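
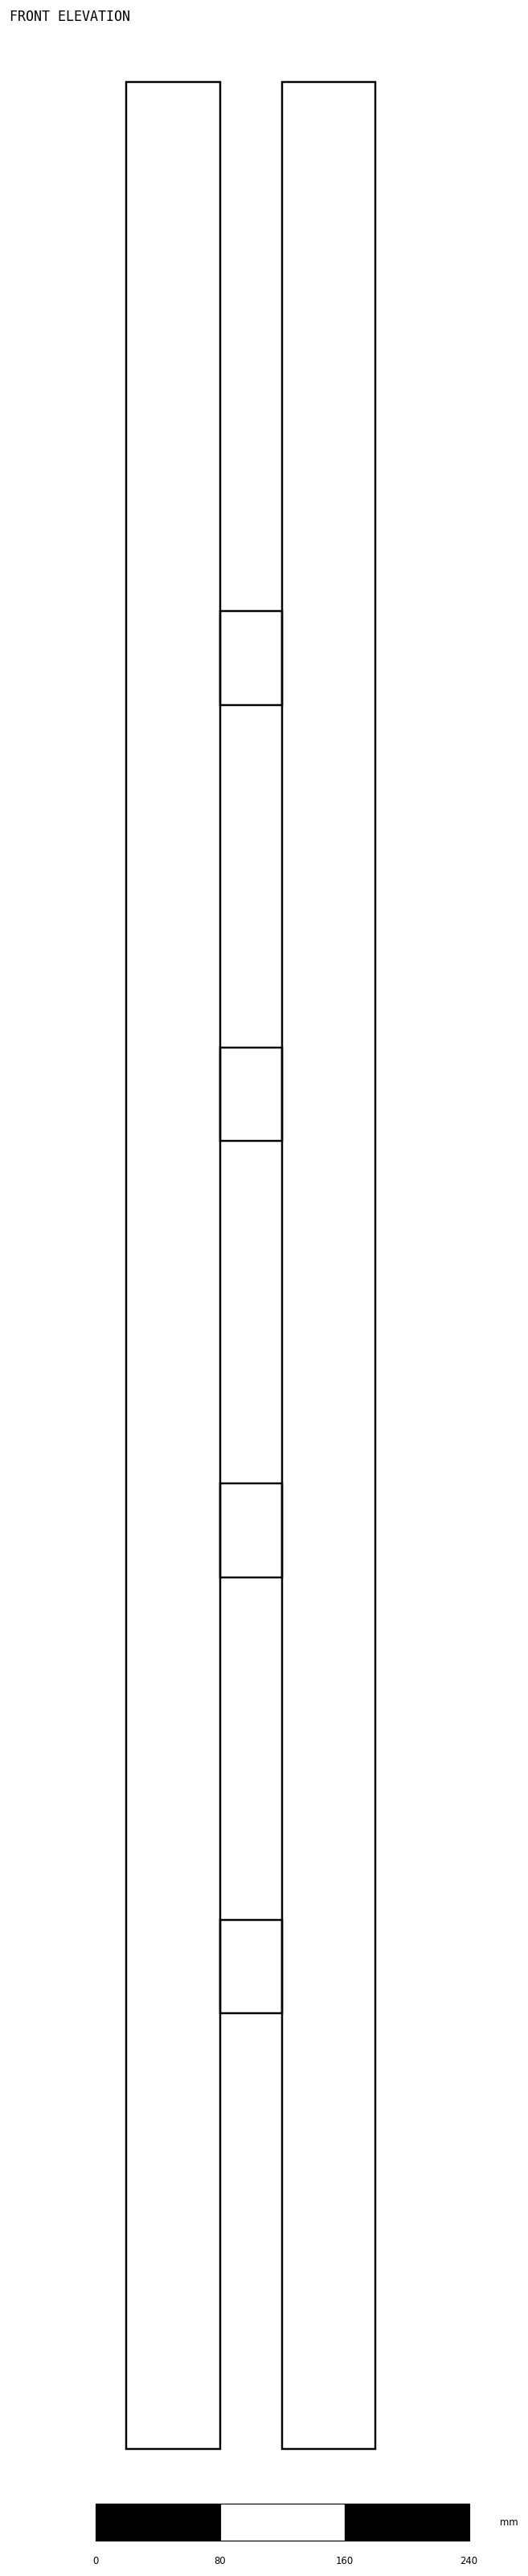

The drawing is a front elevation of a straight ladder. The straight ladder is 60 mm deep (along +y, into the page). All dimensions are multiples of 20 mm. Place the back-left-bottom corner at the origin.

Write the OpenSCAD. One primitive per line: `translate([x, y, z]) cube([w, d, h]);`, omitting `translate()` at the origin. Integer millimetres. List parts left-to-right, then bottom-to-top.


cube([60, 60, 1520]);
translate([60, 0, 280]) cube([40, 60, 60]);
translate([60, 0, 560]) cube([40, 60, 60]);
translate([60, 0, 840]) cube([40, 60, 60]);
translate([60, 0, 1120]) cube([40, 60, 60]);
translate([100, 0, 0]) cube([60, 60, 1520]);


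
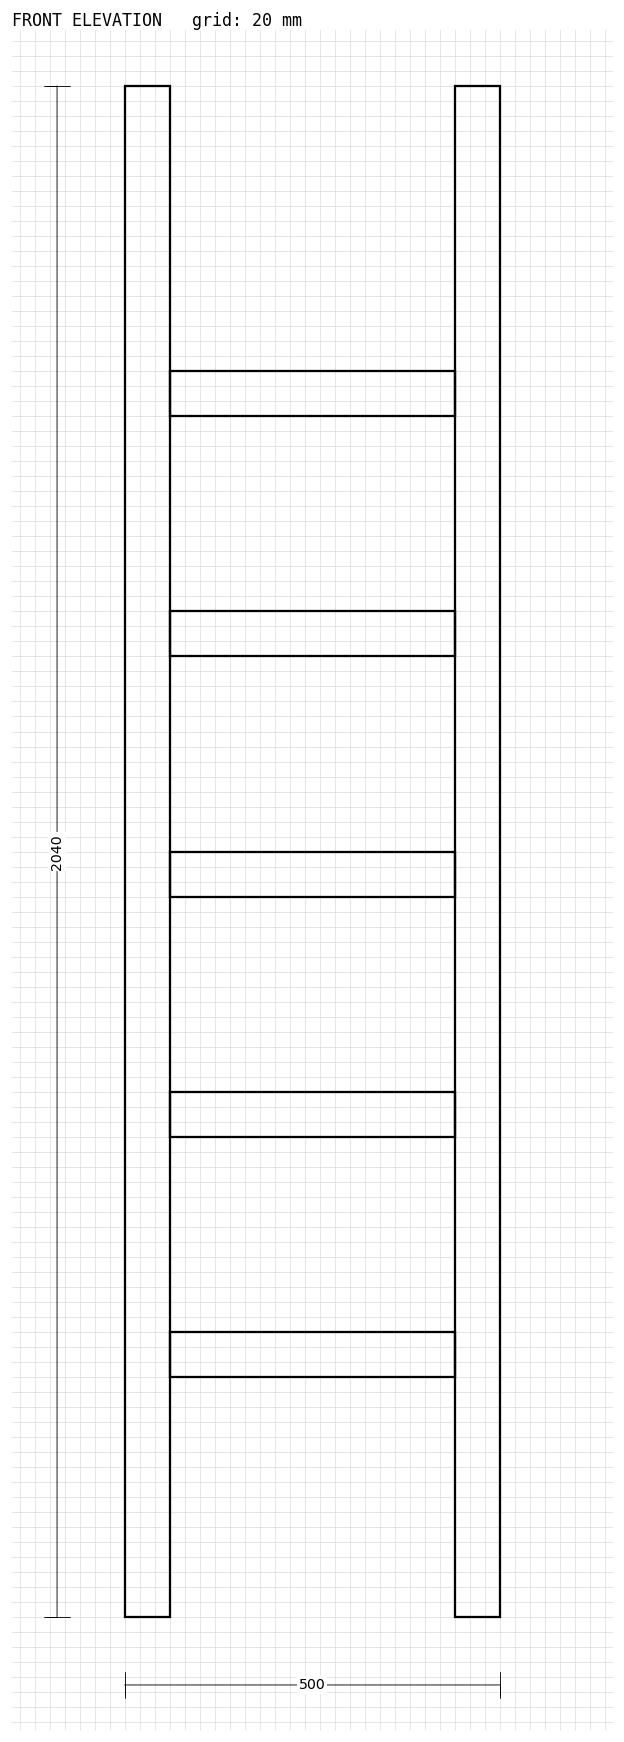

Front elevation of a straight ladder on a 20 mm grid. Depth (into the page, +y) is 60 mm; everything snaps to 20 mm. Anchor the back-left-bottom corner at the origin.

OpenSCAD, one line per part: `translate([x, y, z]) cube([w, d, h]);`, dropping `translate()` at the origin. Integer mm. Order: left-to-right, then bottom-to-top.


cube([60, 60, 2040]);
translate([60, 0, 320]) cube([380, 60, 60]);
translate([60, 0, 640]) cube([380, 60, 60]);
translate([60, 0, 960]) cube([380, 60, 60]);
translate([60, 0, 1280]) cube([380, 60, 60]);
translate([60, 0, 1600]) cube([380, 60, 60]);
translate([440, 0, 0]) cube([60, 60, 2040]);


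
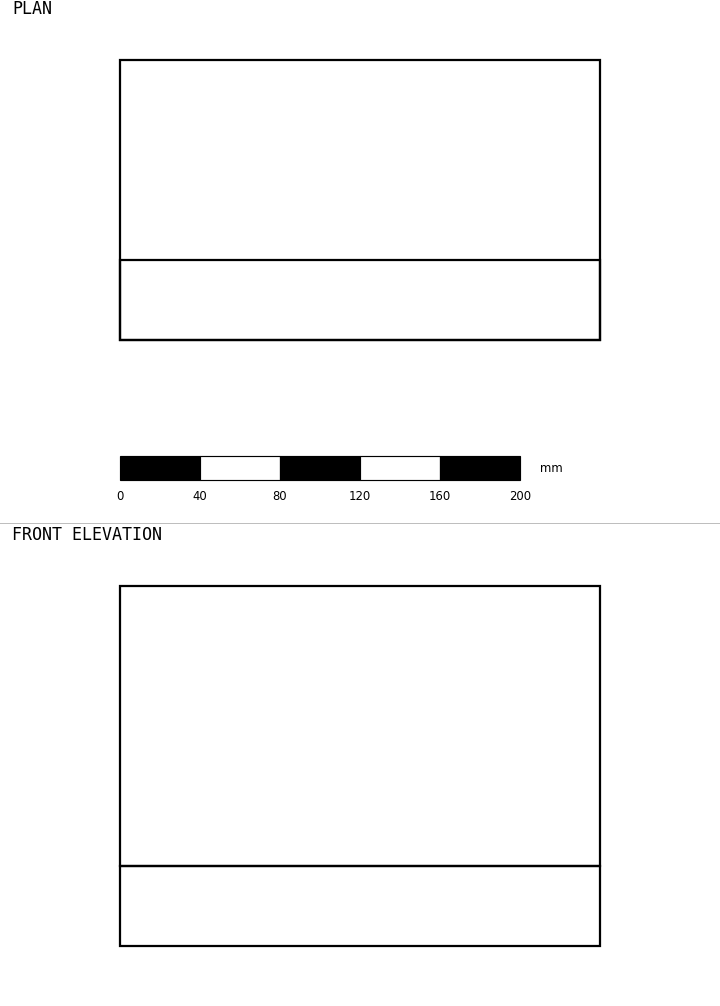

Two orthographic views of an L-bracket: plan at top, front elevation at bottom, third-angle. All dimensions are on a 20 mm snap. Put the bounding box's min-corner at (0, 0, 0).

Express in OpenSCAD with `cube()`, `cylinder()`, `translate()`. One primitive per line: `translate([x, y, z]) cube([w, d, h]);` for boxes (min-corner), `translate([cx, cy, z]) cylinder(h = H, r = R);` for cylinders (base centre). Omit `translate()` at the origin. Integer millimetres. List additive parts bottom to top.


cube([240, 140, 40]);
translate([0, 0, 40]) cube([240, 40, 140]);


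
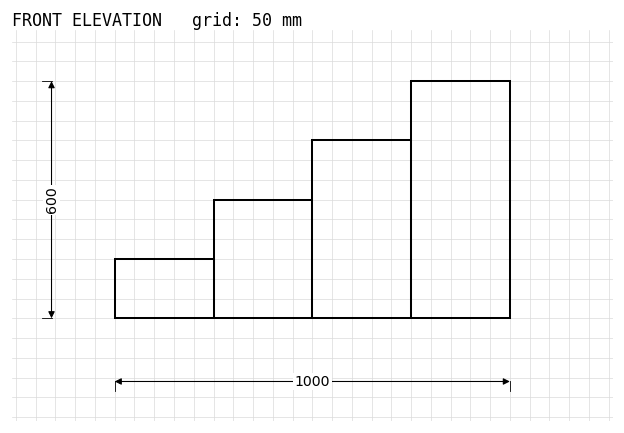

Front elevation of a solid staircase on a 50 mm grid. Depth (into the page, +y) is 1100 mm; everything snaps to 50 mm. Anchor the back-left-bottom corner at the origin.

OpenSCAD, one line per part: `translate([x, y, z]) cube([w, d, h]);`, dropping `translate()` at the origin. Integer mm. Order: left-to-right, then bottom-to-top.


cube([250, 1100, 150]);
translate([250, 0, 0]) cube([250, 1100, 300]);
translate([500, 0, 0]) cube([250, 1100, 450]);
translate([750, 0, 0]) cube([250, 1100, 600]);


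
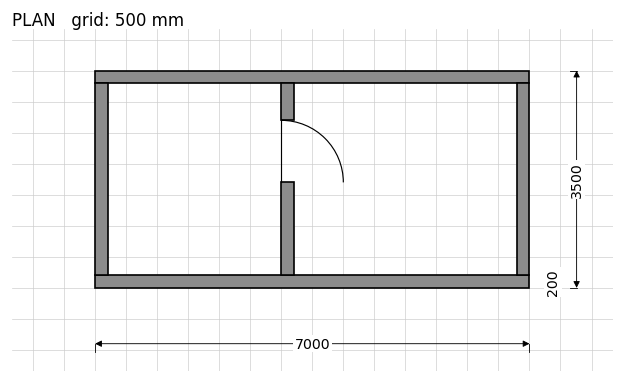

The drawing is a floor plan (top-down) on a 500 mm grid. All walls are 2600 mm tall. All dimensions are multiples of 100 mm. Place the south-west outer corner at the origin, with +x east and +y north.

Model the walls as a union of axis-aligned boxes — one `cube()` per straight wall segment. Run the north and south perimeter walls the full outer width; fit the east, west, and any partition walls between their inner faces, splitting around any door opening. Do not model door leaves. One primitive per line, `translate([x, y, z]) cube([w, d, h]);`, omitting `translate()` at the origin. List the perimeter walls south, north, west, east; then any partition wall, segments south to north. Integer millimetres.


cube([7000, 200, 2600]);
translate([0, 3300, 0]) cube([7000, 200, 2600]);
translate([0, 200, 0]) cube([200, 3100, 2600]);
translate([6800, 200, 0]) cube([200, 3100, 2600]);
translate([3000, 200, 0]) cube([200, 1500, 2600]);
translate([3000, 2700, 0]) cube([200, 600, 2600]);


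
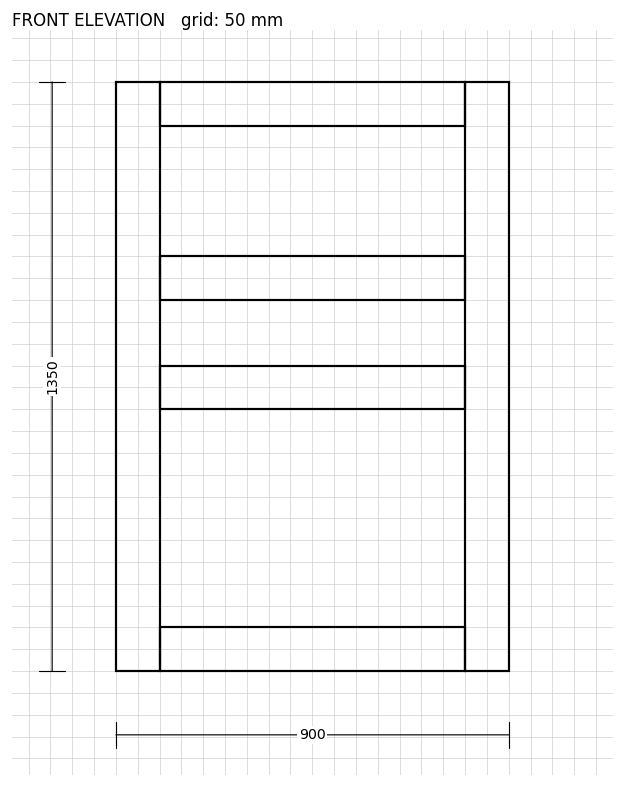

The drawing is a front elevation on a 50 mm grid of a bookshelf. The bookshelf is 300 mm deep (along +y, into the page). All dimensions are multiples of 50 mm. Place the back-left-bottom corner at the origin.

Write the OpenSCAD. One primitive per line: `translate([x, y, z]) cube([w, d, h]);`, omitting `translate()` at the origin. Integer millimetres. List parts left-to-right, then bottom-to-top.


cube([100, 300, 1350]);
translate([100, 0, 0]) cube([700, 300, 100]);
translate([100, 0, 600]) cube([700, 300, 100]);
translate([100, 0, 850]) cube([700, 300, 100]);
translate([100, 0, 1250]) cube([700, 300, 100]);
translate([800, 0, 0]) cube([100, 300, 1350]);


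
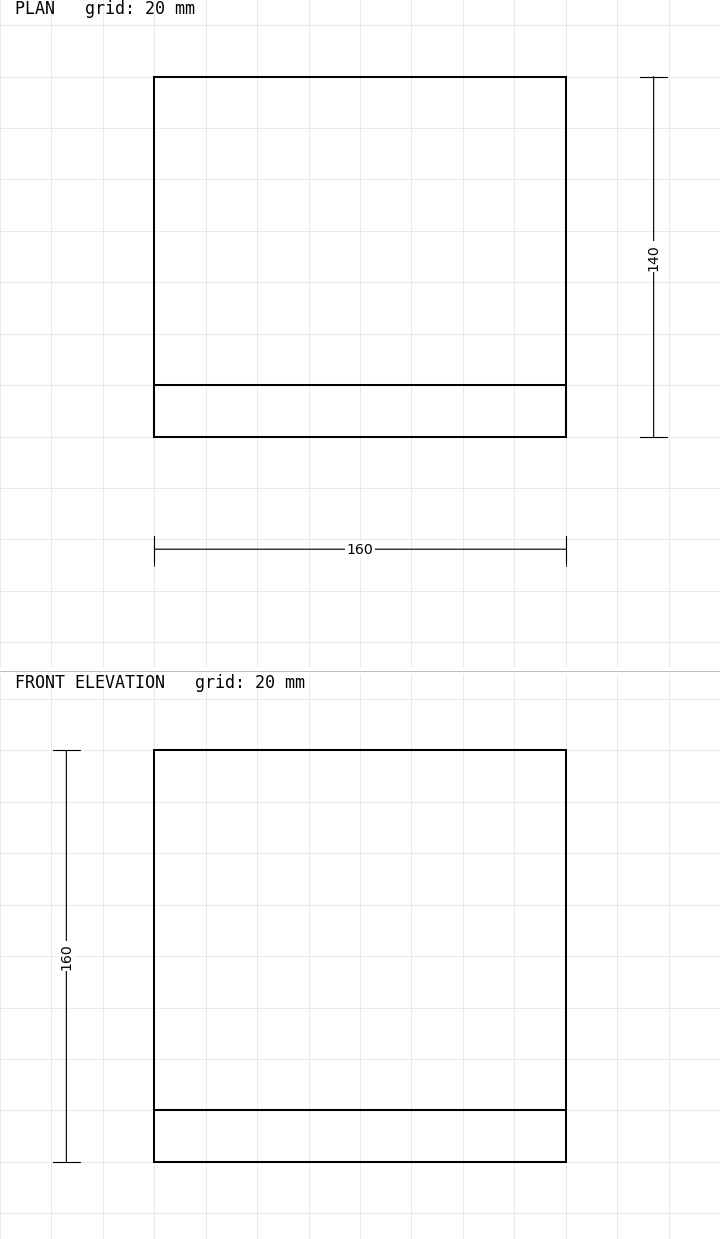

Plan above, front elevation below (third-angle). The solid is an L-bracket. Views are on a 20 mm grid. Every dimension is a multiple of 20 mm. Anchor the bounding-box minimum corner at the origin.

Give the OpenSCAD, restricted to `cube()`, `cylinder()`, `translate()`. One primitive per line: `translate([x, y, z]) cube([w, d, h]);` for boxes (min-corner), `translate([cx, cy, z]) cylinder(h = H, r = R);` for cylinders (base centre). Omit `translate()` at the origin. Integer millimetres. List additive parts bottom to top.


cube([160, 140, 20]);
translate([0, 0, 20]) cube([160, 20, 140]);


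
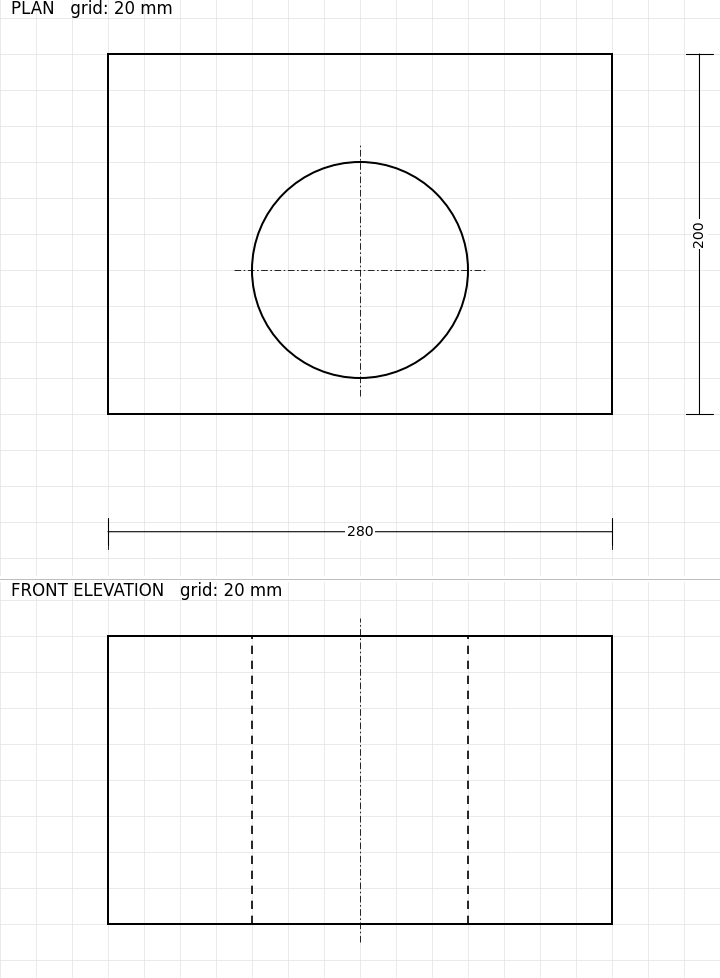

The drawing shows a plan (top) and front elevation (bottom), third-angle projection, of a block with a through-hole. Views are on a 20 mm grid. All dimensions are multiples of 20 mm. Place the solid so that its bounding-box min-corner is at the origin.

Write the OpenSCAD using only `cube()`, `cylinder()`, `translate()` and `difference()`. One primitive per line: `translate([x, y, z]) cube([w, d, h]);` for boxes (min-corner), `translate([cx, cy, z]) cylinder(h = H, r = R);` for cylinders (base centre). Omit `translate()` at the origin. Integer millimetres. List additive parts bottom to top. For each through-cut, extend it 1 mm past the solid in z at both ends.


difference() {
  cube([280, 200, 160]);
  translate([140, 80, -1]) cylinder(h = 162, r = 60);
}


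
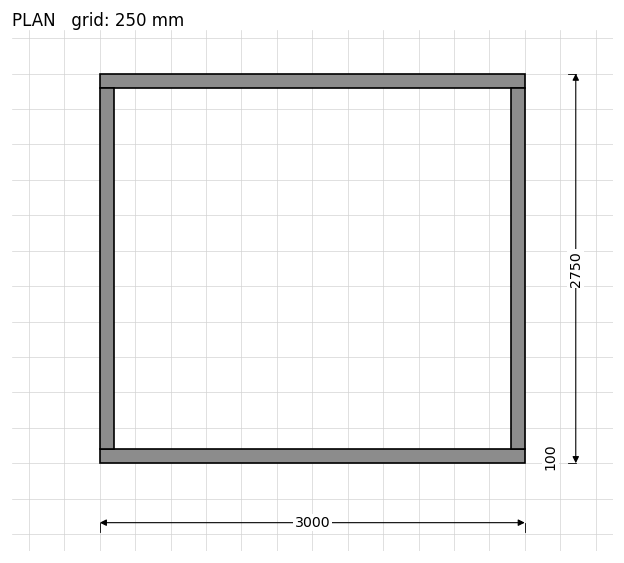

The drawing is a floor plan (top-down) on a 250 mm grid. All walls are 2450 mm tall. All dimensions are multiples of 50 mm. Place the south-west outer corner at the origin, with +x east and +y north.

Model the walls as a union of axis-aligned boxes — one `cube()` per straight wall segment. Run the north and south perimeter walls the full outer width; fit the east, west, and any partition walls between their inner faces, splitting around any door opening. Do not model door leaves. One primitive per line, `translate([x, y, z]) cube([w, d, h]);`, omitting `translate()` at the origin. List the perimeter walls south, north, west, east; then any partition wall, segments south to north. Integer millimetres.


cube([3000, 100, 2450]);
translate([0, 2650, 0]) cube([3000, 100, 2450]);
translate([0, 100, 0]) cube([100, 2550, 2450]);
translate([2900, 100, 0]) cube([100, 2550, 2450]);


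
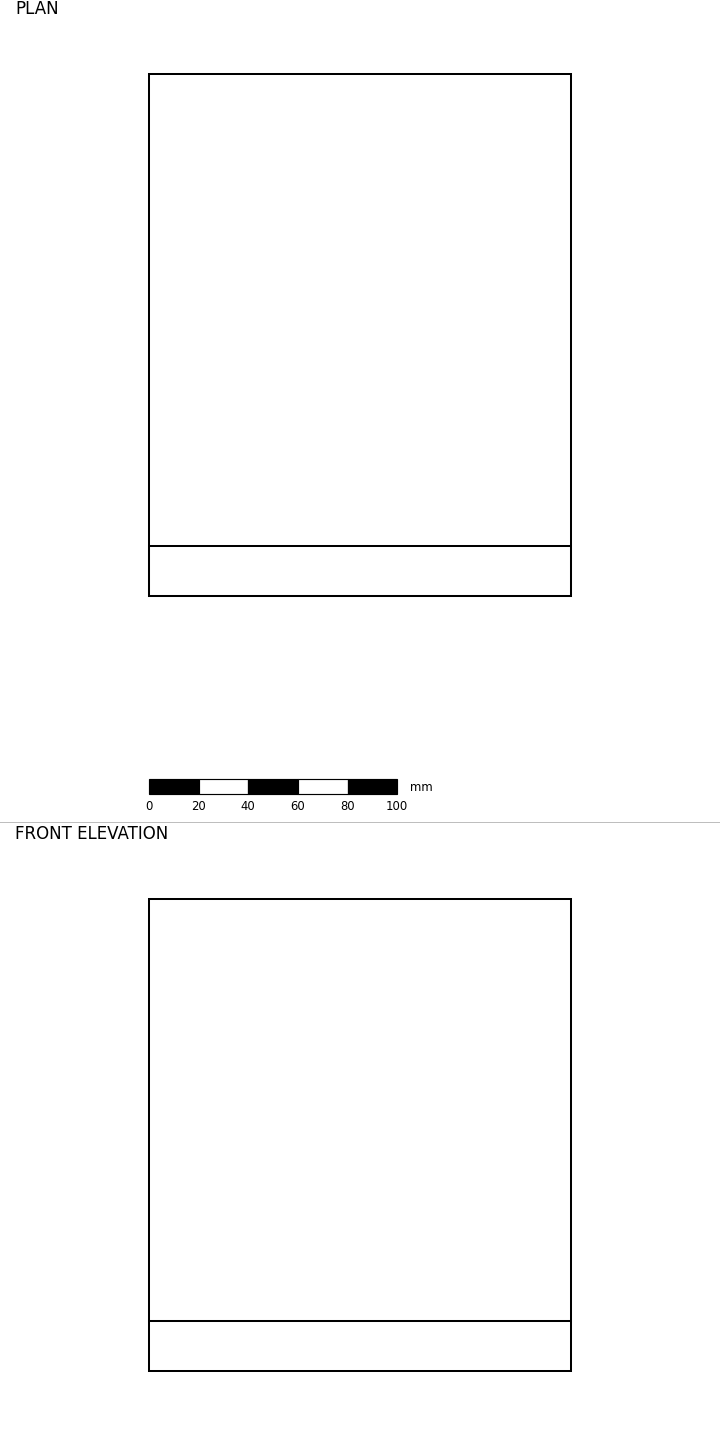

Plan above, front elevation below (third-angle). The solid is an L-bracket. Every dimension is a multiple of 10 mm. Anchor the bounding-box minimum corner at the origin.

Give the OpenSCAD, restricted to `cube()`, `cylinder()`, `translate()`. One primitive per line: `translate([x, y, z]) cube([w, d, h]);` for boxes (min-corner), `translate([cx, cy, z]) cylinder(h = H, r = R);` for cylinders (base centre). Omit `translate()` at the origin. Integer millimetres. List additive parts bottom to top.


cube([170, 210, 20]);
translate([0, 0, 20]) cube([170, 20, 170]);


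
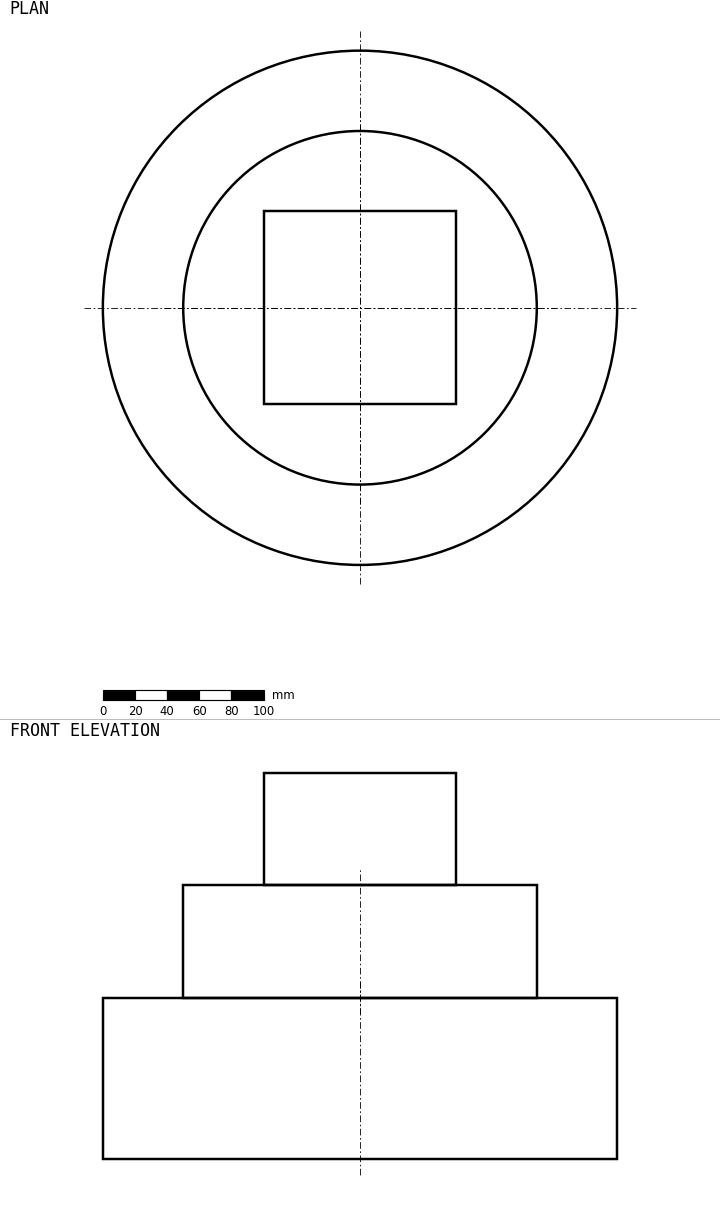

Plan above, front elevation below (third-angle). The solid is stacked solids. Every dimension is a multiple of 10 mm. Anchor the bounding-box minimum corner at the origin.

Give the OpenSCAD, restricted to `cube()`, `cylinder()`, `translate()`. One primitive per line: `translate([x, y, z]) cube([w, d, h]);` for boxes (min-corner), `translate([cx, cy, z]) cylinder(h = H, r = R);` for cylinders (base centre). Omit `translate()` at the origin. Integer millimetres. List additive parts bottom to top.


translate([160, 160, 0]) cylinder(h = 100, r = 160);
translate([160, 160, 100]) cylinder(h = 70, r = 110);
translate([100, 100, 170]) cube([120, 120, 70]);


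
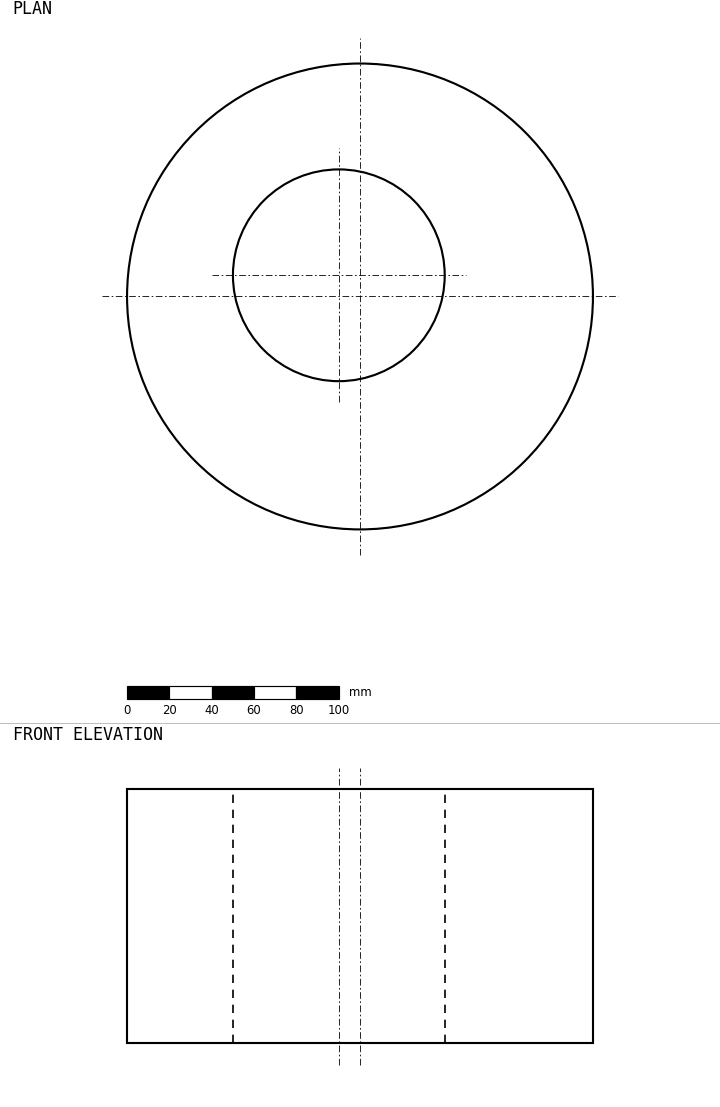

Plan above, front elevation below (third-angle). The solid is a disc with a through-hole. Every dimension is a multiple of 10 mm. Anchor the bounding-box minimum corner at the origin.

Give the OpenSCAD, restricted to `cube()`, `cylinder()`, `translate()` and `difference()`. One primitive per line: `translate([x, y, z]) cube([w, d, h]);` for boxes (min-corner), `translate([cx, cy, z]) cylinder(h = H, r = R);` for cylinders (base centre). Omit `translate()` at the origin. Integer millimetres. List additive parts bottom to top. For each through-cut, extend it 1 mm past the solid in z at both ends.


difference() {
  translate([110, 110, 0]) cylinder(h = 120, r = 110);
  translate([100, 120, -1]) cylinder(h = 122, r = 50);
}


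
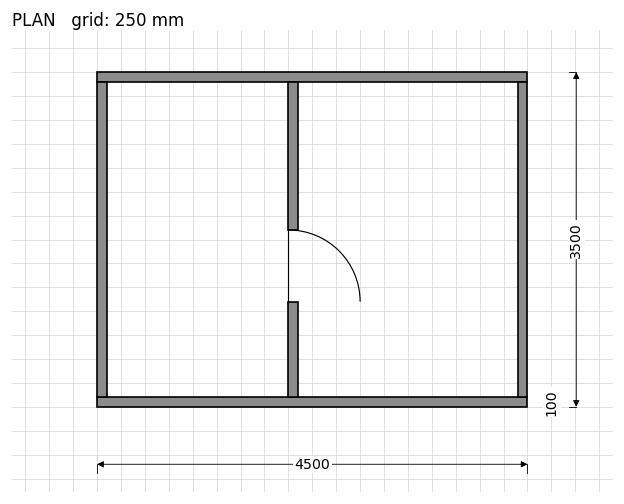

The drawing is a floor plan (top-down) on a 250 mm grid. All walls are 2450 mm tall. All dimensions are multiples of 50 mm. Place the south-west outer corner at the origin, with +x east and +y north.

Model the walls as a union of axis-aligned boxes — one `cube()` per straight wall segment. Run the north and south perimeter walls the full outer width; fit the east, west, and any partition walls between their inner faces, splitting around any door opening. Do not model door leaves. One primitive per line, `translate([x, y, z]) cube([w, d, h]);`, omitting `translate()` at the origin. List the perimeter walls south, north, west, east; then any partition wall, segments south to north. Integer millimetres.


cube([4500, 100, 2450]);
translate([0, 3400, 0]) cube([4500, 100, 2450]);
translate([0, 100, 0]) cube([100, 3300, 2450]);
translate([4400, 100, 0]) cube([100, 3300, 2450]);
translate([2000, 100, 0]) cube([100, 1000, 2450]);
translate([2000, 1850, 0]) cube([100, 1550, 2450]);


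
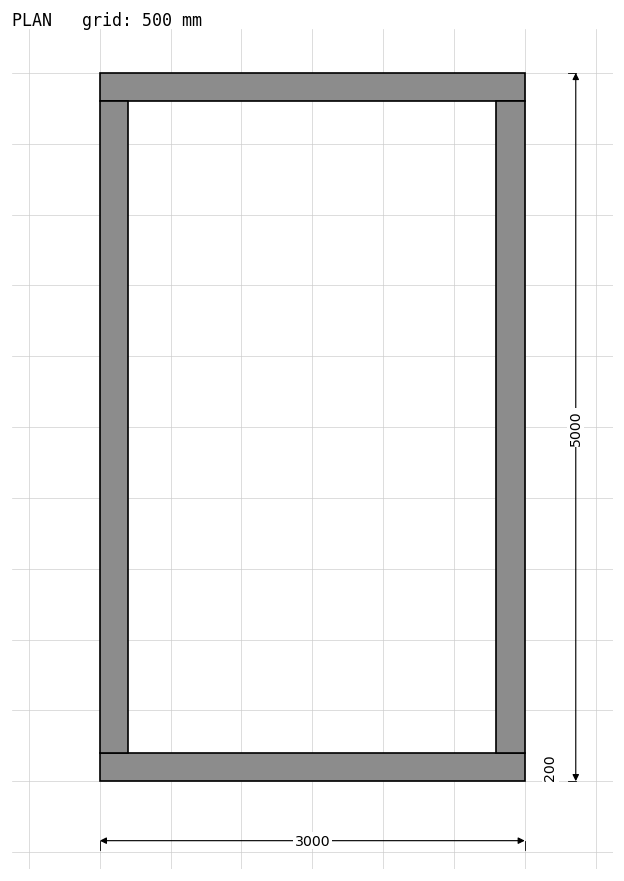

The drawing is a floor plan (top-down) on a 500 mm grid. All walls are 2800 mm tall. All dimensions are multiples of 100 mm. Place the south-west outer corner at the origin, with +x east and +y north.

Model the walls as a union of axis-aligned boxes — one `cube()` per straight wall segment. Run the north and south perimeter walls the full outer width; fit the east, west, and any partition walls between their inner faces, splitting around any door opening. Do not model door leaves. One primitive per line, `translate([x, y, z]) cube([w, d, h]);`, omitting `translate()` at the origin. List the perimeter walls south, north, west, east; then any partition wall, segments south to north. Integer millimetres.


cube([3000, 200, 2800]);
translate([0, 4800, 0]) cube([3000, 200, 2800]);
translate([0, 200, 0]) cube([200, 4600, 2800]);
translate([2800, 200, 0]) cube([200, 4600, 2800]);


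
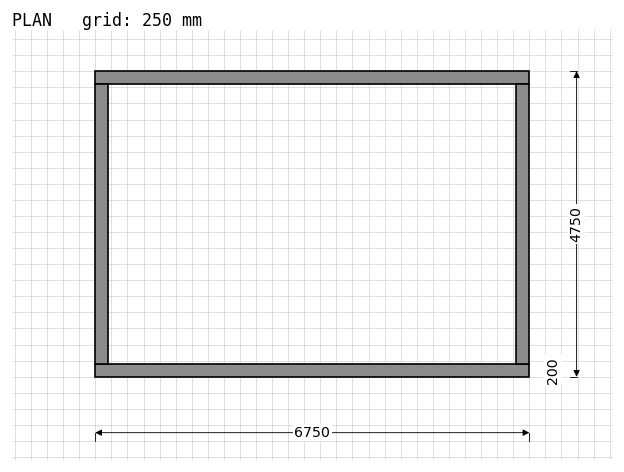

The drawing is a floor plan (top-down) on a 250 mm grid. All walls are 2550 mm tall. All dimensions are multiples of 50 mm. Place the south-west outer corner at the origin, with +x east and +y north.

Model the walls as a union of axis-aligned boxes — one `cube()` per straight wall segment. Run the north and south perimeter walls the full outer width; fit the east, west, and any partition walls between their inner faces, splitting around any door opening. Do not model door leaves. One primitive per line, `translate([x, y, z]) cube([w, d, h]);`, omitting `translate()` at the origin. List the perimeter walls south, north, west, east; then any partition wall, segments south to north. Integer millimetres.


cube([6750, 200, 2550]);
translate([0, 4550, 0]) cube([6750, 200, 2550]);
translate([0, 200, 0]) cube([200, 4350, 2550]);
translate([6550, 200, 0]) cube([200, 4350, 2550]);


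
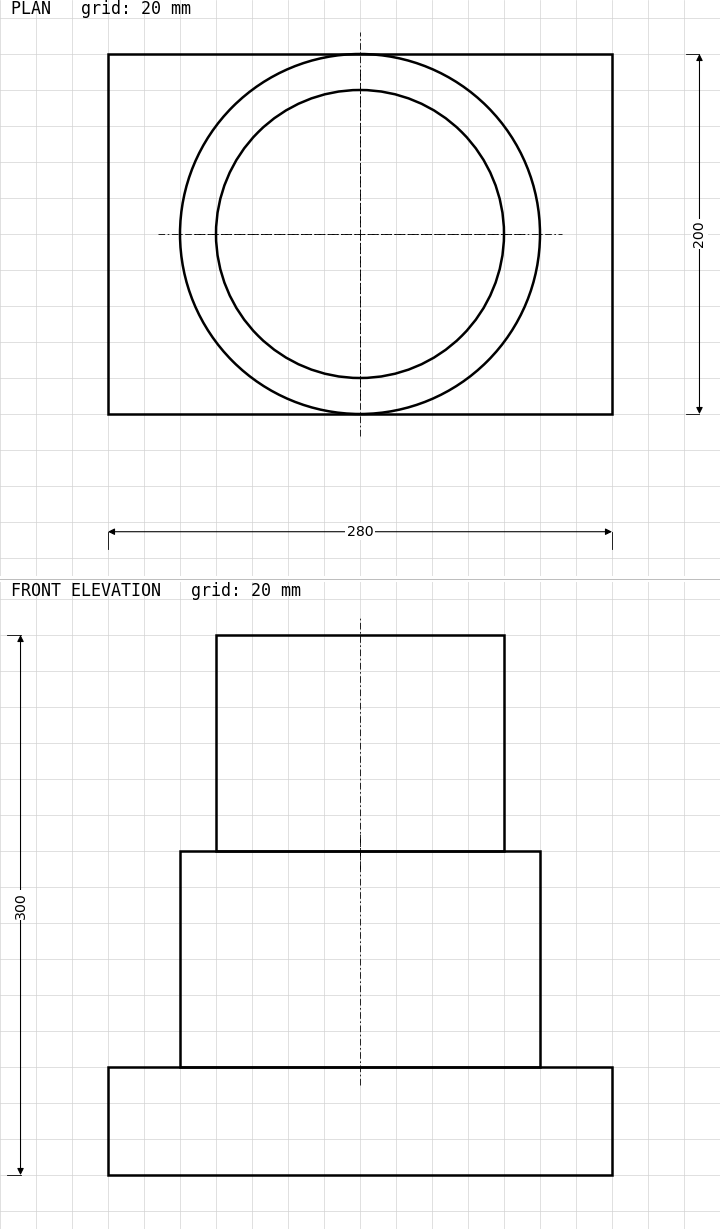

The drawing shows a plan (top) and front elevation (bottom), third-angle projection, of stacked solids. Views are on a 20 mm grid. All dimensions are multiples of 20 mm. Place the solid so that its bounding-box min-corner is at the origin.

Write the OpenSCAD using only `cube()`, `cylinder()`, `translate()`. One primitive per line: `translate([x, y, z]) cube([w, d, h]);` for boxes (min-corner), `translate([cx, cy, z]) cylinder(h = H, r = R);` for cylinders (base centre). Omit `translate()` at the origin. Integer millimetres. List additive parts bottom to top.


cube([280, 200, 60]);
translate([140, 100, 60]) cylinder(h = 120, r = 100);
translate([140, 100, 180]) cylinder(h = 120, r = 80);


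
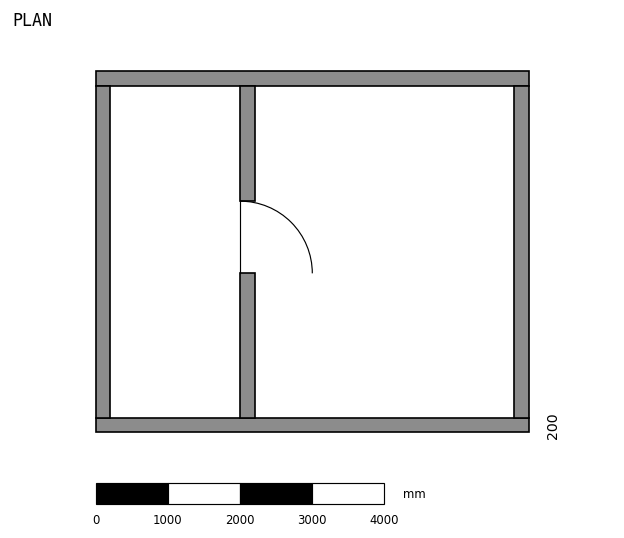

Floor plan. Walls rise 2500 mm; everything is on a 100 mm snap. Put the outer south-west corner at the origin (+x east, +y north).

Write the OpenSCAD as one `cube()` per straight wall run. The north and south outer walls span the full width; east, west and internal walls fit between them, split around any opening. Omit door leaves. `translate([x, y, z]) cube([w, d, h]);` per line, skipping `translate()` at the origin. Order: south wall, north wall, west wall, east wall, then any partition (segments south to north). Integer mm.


cube([6000, 200, 2500]);
translate([0, 4800, 0]) cube([6000, 200, 2500]);
translate([0, 200, 0]) cube([200, 4600, 2500]);
translate([5800, 200, 0]) cube([200, 4600, 2500]);
translate([2000, 200, 0]) cube([200, 2000, 2500]);
translate([2000, 3200, 0]) cube([200, 1600, 2500]);


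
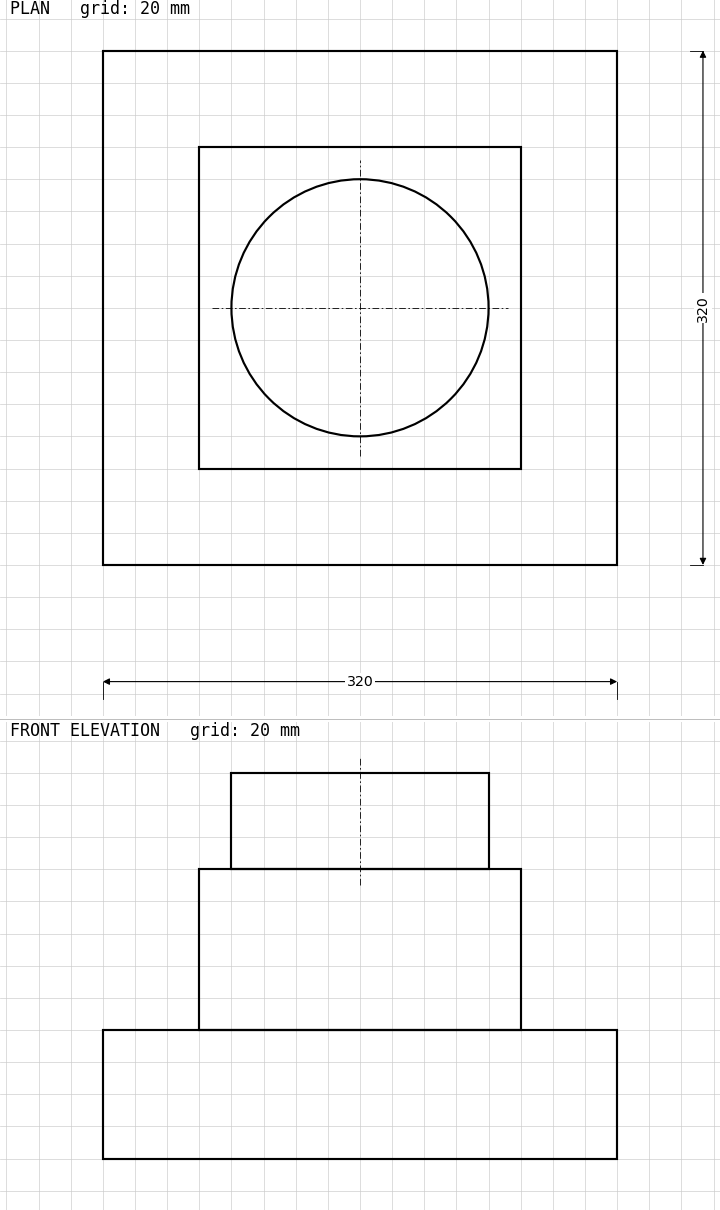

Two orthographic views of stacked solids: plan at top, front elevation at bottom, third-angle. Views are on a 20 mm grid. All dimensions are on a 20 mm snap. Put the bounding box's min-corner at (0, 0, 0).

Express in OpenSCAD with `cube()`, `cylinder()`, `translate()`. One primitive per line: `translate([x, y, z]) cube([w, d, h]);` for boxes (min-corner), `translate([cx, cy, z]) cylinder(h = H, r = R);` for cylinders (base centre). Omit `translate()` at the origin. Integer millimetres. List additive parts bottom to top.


cube([320, 320, 80]);
translate([60, 60, 80]) cube([200, 200, 100]);
translate([160, 160, 180]) cylinder(h = 60, r = 80);


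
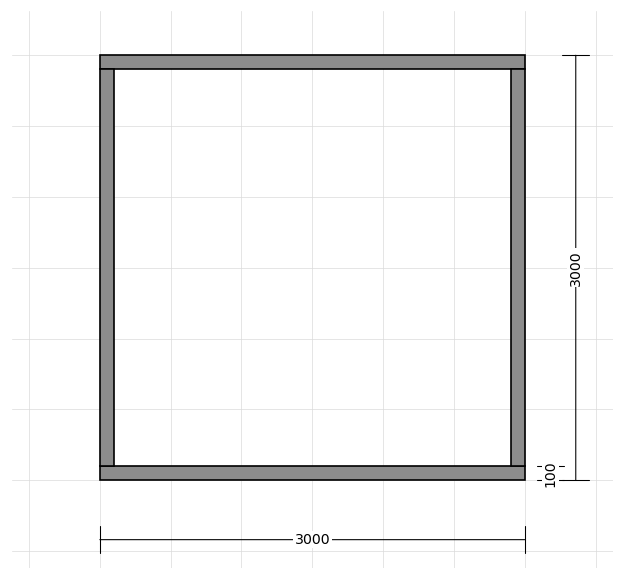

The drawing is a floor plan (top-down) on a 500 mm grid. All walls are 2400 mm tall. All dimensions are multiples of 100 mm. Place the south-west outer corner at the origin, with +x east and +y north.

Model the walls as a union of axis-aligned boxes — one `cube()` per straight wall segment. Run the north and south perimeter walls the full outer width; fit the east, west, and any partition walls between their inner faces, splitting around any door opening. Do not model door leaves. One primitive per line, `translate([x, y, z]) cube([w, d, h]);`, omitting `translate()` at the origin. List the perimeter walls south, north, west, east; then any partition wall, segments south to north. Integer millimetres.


cube([3000, 100, 2400]);
translate([0, 2900, 0]) cube([3000, 100, 2400]);
translate([0, 100, 0]) cube([100, 2800, 2400]);
translate([2900, 100, 0]) cube([100, 2800, 2400]);


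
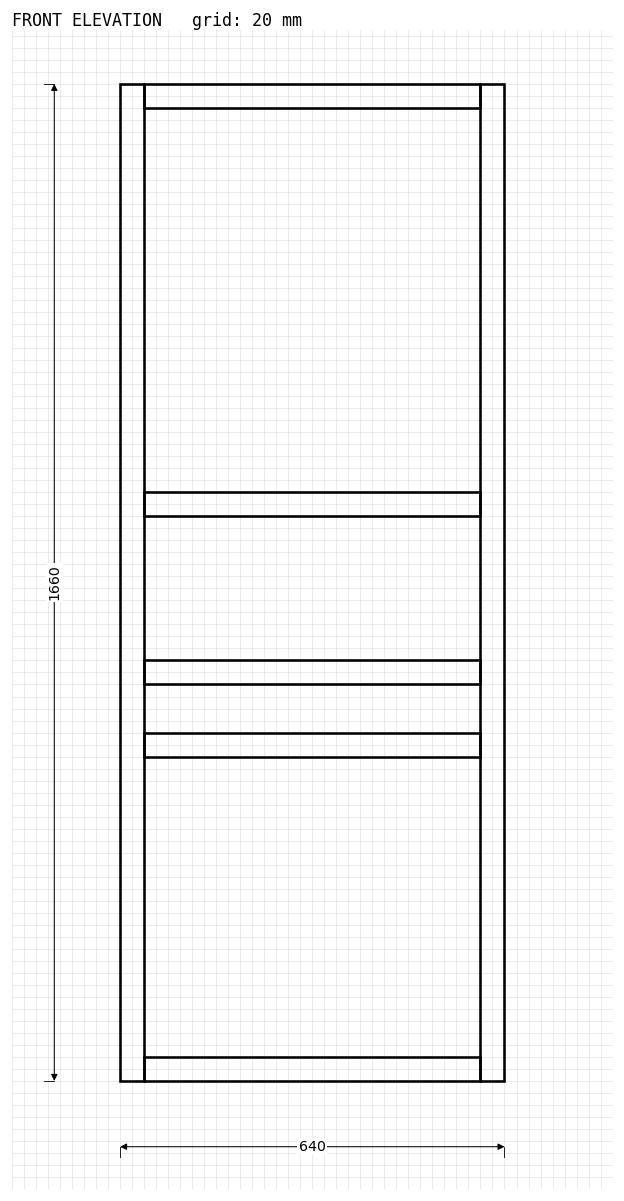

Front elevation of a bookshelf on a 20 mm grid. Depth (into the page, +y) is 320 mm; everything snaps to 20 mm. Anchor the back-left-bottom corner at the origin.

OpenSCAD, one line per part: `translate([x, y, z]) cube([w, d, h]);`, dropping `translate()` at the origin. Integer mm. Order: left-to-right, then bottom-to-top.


cube([40, 320, 1660]);
translate([40, 0, 0]) cube([560, 320, 40]);
translate([40, 0, 540]) cube([560, 320, 40]);
translate([40, 0, 660]) cube([560, 320, 40]);
translate([40, 0, 940]) cube([560, 320, 40]);
translate([40, 0, 1620]) cube([560, 320, 40]);
translate([600, 0, 0]) cube([40, 320, 1660]);


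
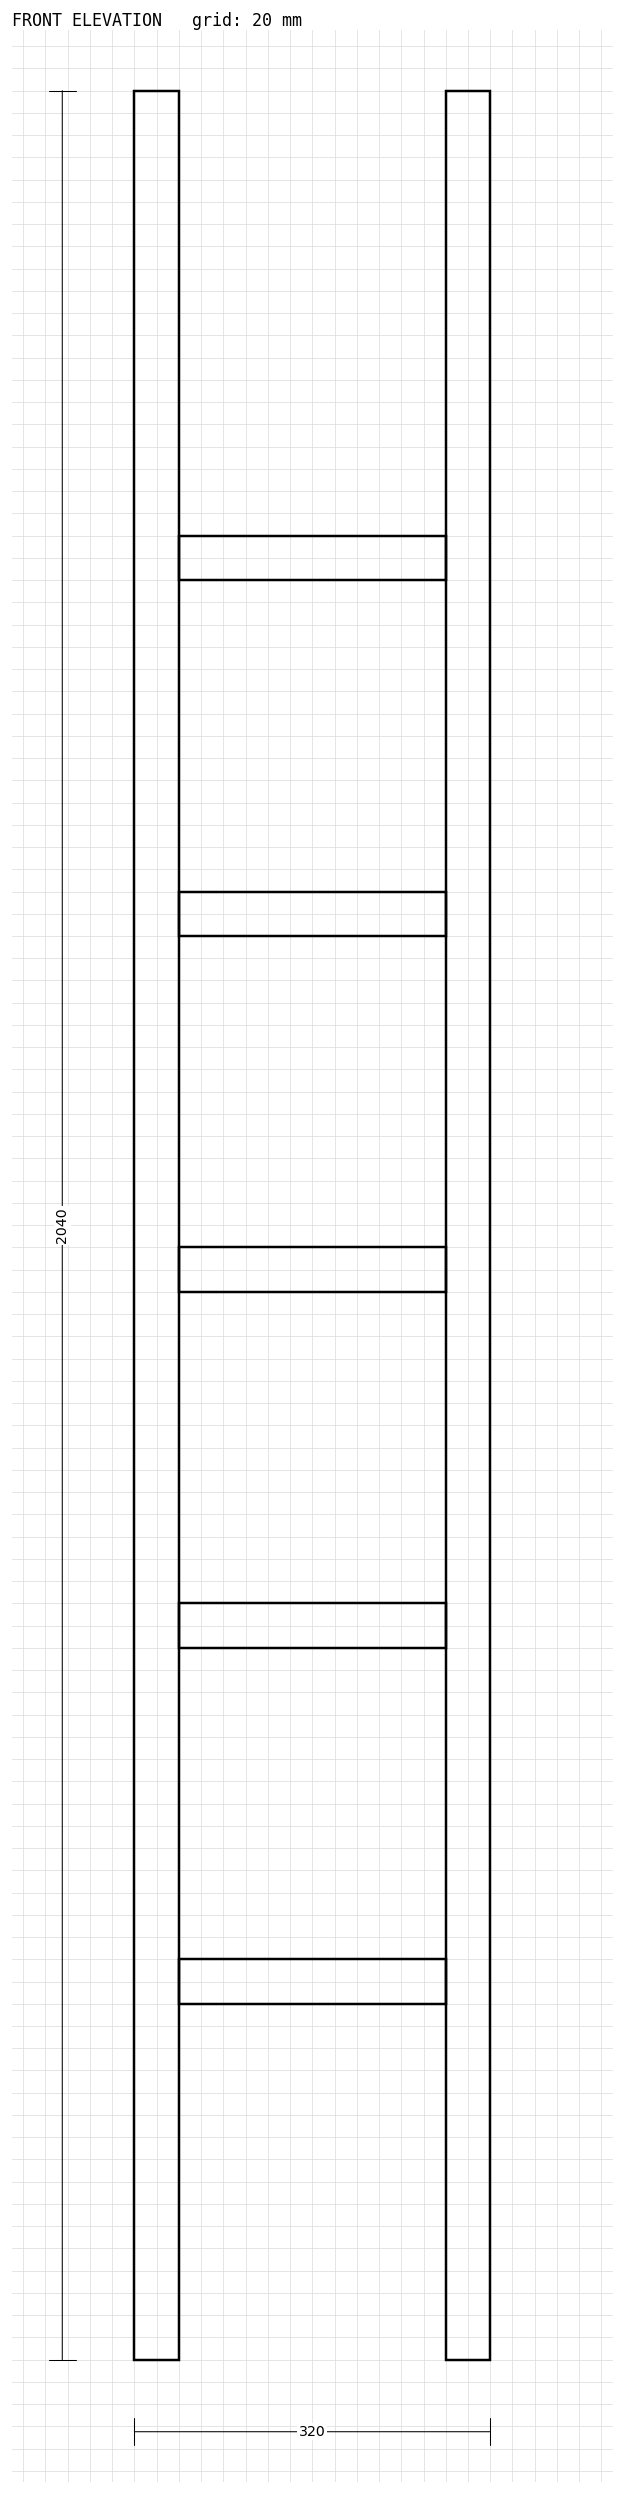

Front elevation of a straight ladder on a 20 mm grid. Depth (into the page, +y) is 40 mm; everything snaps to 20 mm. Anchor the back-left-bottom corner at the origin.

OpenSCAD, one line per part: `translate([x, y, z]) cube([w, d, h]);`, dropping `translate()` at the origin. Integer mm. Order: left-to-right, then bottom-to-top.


cube([40, 40, 2040]);
translate([40, 0, 320]) cube([240, 40, 40]);
translate([40, 0, 640]) cube([240, 40, 40]);
translate([40, 0, 960]) cube([240, 40, 40]);
translate([40, 0, 1280]) cube([240, 40, 40]);
translate([40, 0, 1600]) cube([240, 40, 40]);
translate([280, 0, 0]) cube([40, 40, 2040]);


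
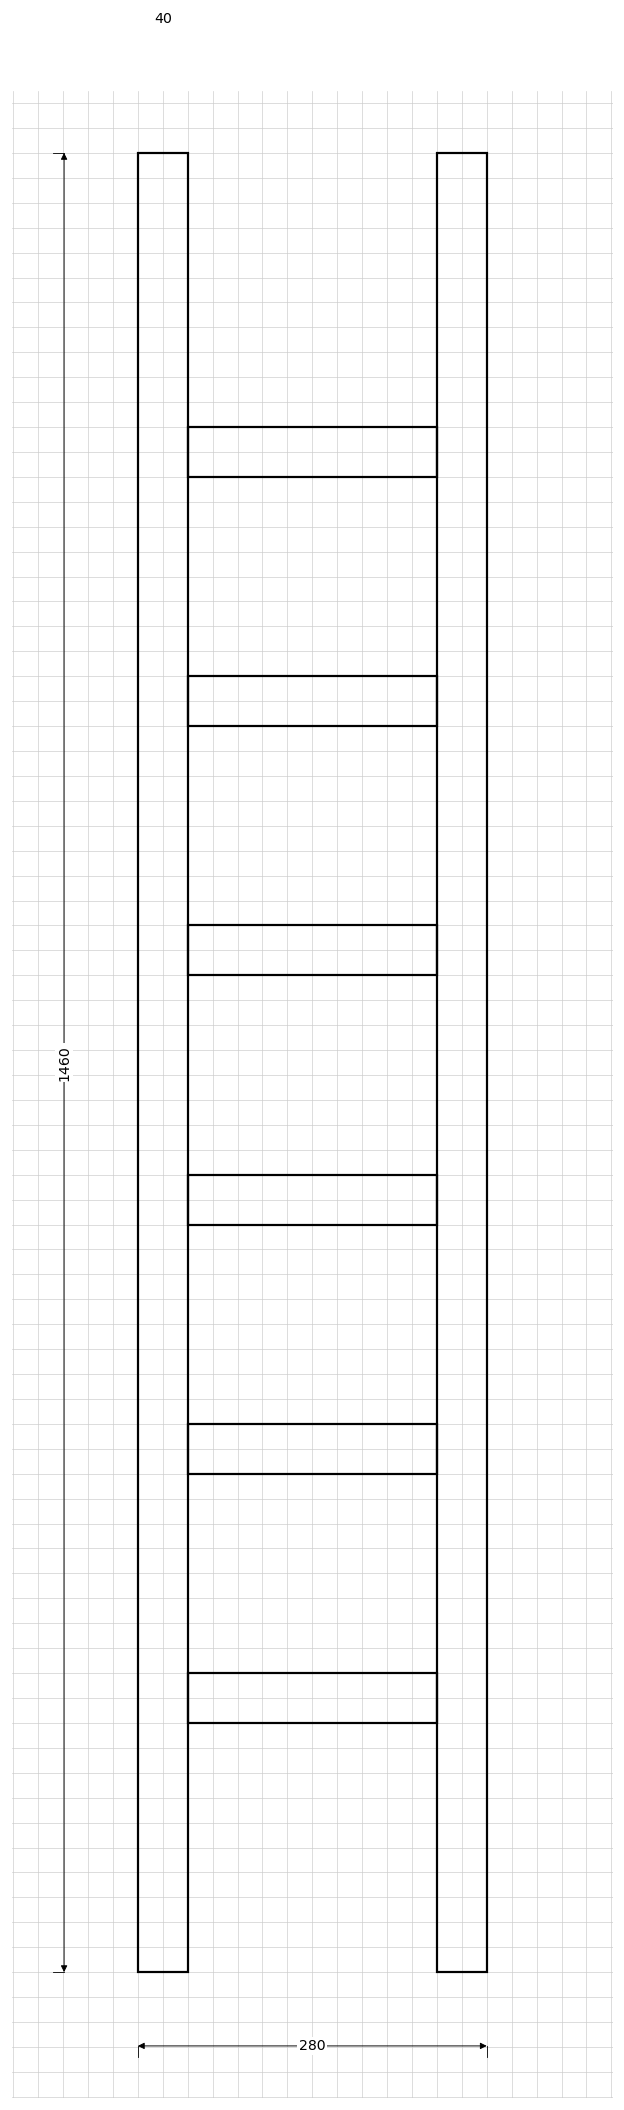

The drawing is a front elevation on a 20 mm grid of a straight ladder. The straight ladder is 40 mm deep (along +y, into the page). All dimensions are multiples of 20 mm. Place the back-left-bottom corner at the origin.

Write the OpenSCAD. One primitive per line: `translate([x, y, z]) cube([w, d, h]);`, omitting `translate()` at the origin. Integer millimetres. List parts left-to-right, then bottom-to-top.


cube([40, 40, 1460]);
translate([40, 0, 200]) cube([200, 40, 40]);
translate([40, 0, 400]) cube([200, 40, 40]);
translate([40, 0, 600]) cube([200, 40, 40]);
translate([40, 0, 800]) cube([200, 40, 40]);
translate([40, 0, 1000]) cube([200, 40, 40]);
translate([40, 0, 1200]) cube([200, 40, 40]);
translate([240, 0, 0]) cube([40, 40, 1460]);


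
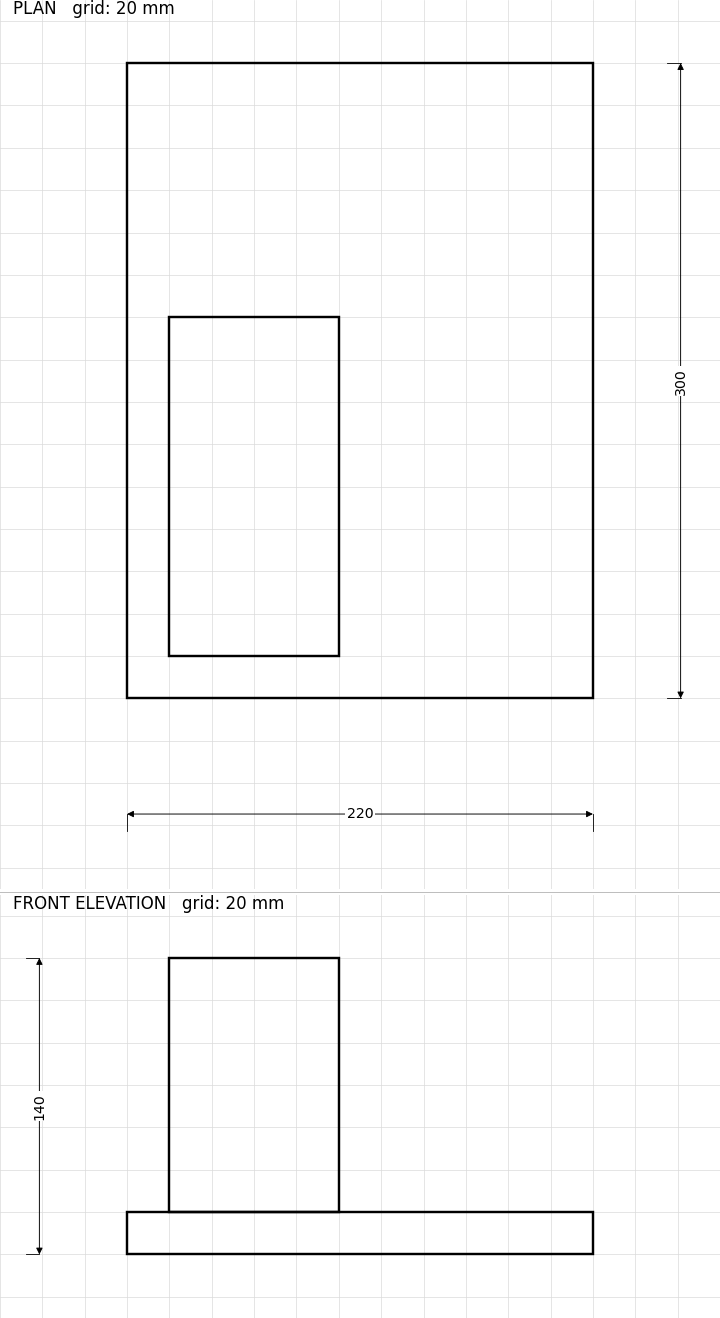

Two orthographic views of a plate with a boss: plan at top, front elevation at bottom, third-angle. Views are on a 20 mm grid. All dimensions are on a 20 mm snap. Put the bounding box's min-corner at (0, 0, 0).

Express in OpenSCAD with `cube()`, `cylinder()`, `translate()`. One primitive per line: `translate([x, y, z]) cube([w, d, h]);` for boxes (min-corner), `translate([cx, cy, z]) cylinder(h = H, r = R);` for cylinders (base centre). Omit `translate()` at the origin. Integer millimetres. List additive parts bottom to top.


cube([220, 300, 20]);
translate([20, 20, 20]) cube([80, 160, 120]);


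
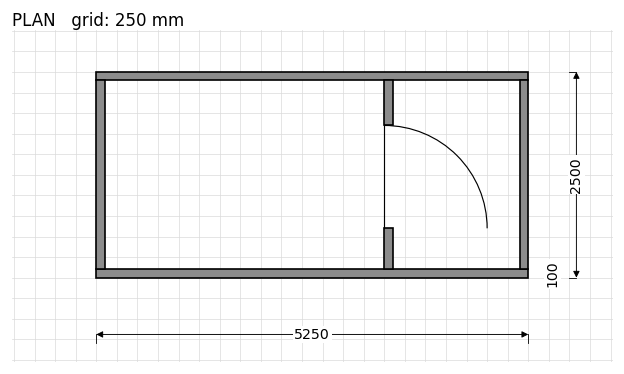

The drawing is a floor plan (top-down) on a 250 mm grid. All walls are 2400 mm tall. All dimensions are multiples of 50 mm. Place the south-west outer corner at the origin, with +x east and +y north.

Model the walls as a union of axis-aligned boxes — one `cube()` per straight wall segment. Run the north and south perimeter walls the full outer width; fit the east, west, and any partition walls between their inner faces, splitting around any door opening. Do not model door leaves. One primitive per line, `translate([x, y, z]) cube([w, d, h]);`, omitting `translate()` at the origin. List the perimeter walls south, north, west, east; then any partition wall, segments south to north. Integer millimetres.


cube([5250, 100, 2400]);
translate([0, 2400, 0]) cube([5250, 100, 2400]);
translate([0, 100, 0]) cube([100, 2300, 2400]);
translate([5150, 100, 0]) cube([100, 2300, 2400]);
translate([3500, 100, 0]) cube([100, 500, 2400]);
translate([3500, 1850, 0]) cube([100, 550, 2400]);


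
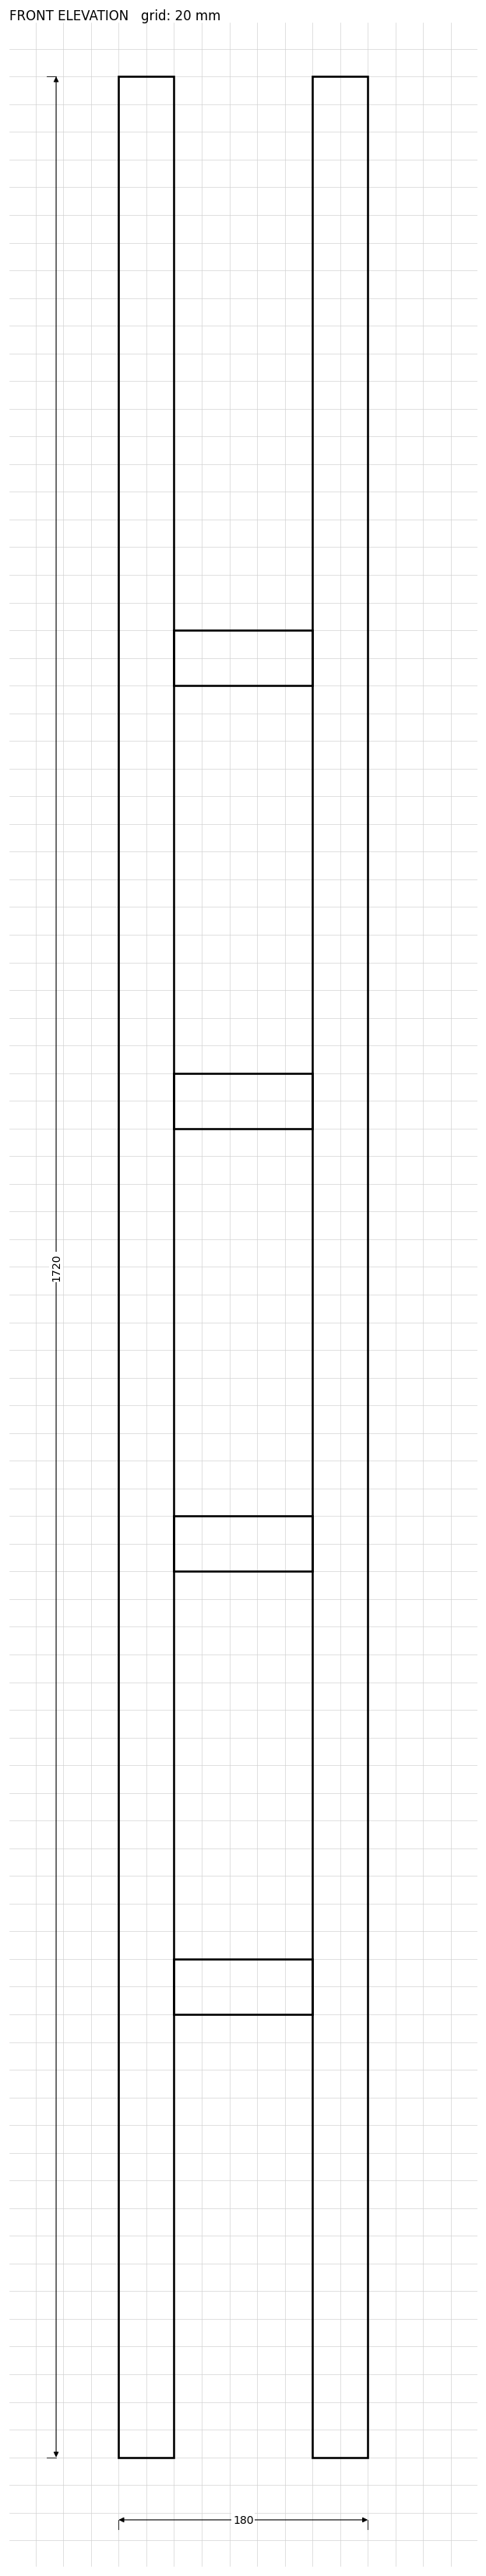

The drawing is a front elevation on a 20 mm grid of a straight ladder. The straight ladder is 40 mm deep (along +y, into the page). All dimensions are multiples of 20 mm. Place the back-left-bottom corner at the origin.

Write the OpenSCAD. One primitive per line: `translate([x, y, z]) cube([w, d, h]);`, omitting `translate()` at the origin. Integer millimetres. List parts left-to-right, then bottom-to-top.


cube([40, 40, 1720]);
translate([40, 0, 320]) cube([100, 40, 40]);
translate([40, 0, 640]) cube([100, 40, 40]);
translate([40, 0, 960]) cube([100, 40, 40]);
translate([40, 0, 1280]) cube([100, 40, 40]);
translate([140, 0, 0]) cube([40, 40, 1720]);


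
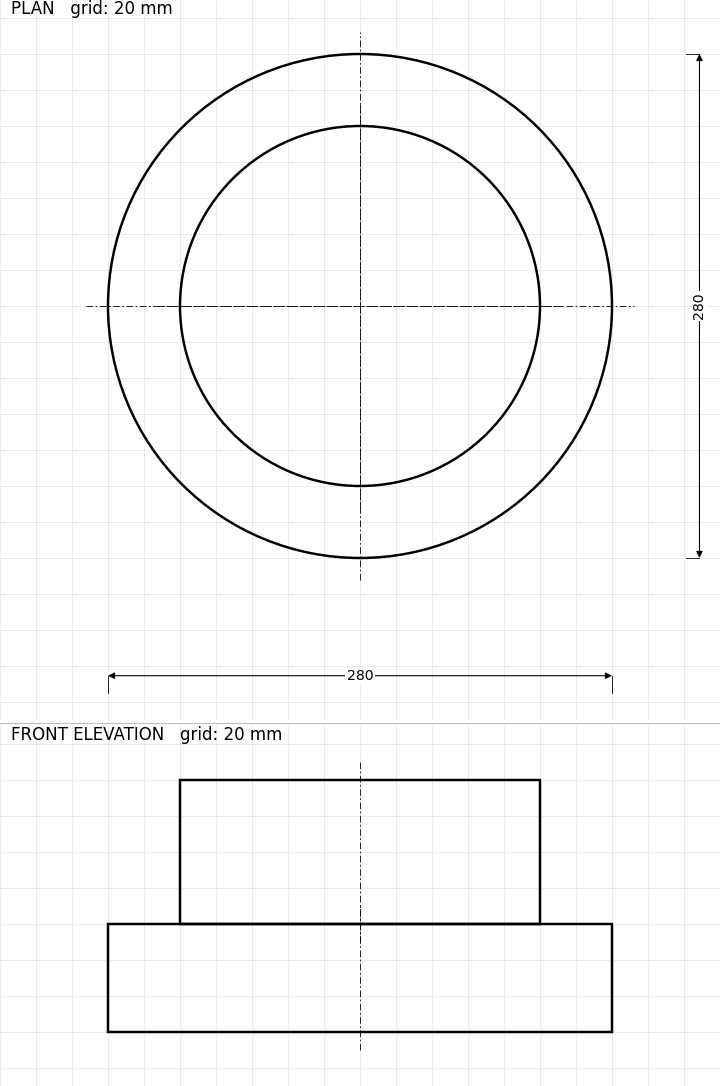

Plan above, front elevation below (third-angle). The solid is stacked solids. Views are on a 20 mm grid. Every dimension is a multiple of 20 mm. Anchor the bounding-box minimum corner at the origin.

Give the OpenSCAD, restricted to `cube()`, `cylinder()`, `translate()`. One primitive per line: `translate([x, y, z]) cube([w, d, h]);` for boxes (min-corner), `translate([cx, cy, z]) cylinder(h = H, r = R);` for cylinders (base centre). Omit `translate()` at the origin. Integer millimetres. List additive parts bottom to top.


translate([140, 140, 0]) cylinder(h = 60, r = 140);
translate([140, 140, 60]) cylinder(h = 80, r = 100);


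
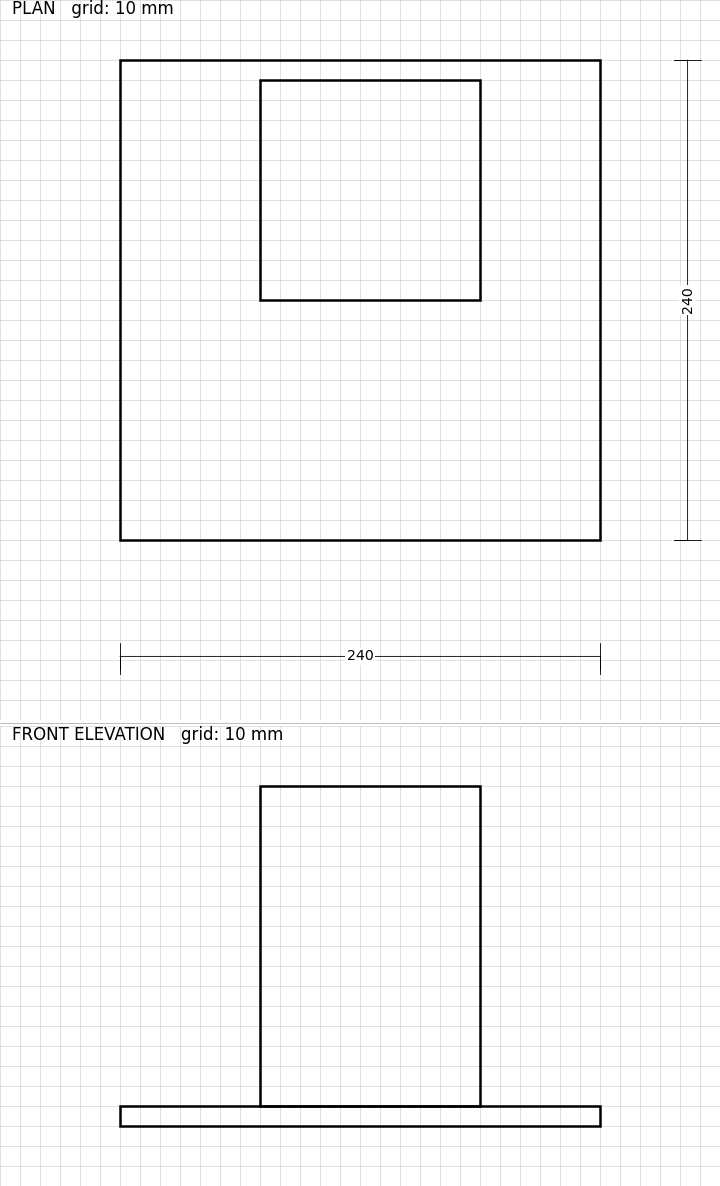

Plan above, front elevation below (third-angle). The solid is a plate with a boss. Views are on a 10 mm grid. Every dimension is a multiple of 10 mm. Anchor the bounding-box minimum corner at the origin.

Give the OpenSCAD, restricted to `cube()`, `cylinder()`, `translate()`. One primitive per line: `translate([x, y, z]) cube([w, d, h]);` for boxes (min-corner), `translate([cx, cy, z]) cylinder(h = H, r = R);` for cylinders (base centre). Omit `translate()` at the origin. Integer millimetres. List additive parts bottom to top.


cube([240, 240, 10]);
translate([70, 120, 10]) cube([110, 110, 160]);


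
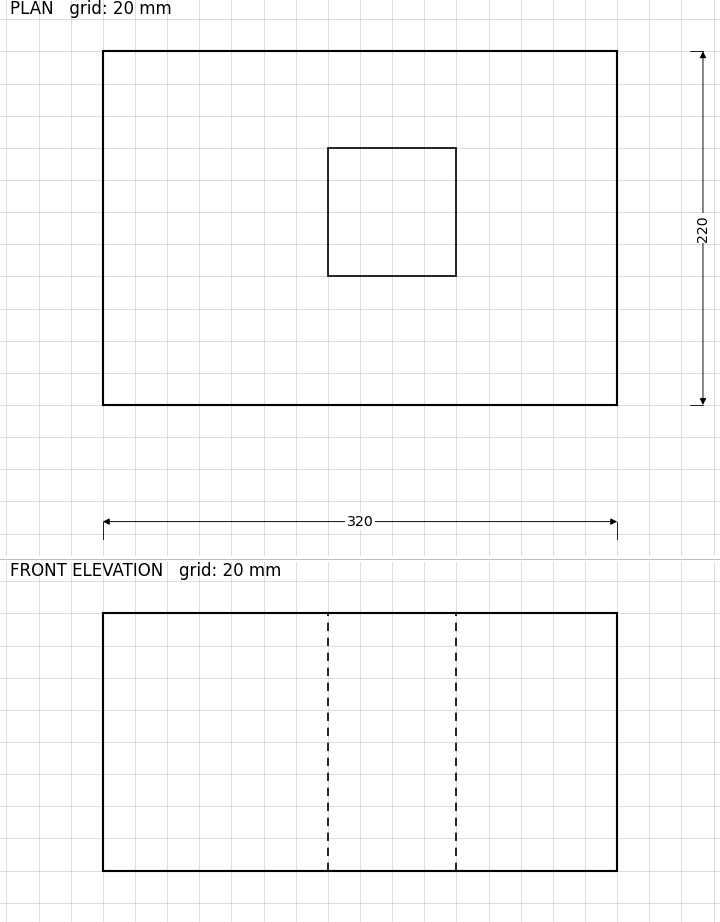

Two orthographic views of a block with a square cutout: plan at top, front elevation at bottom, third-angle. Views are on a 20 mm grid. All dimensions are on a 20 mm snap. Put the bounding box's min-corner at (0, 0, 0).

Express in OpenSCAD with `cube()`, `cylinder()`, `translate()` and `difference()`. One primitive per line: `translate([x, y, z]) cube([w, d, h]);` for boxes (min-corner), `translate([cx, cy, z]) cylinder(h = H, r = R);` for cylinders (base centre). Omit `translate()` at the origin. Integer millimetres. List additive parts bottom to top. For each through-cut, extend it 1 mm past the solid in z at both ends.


difference() {
  cube([320, 220, 160]);
  translate([140, 80, -1]) cube([80, 80, 162]);
}


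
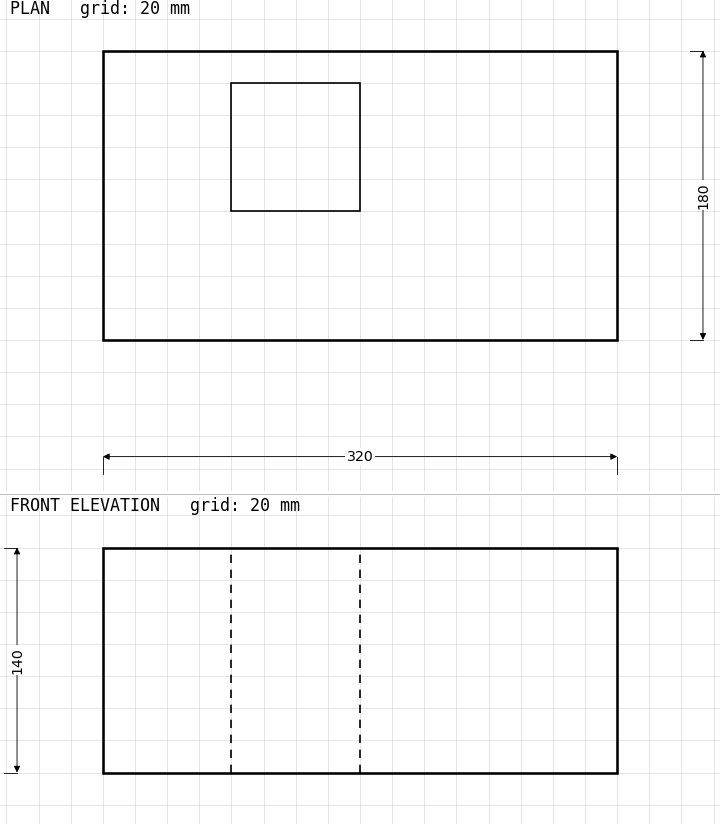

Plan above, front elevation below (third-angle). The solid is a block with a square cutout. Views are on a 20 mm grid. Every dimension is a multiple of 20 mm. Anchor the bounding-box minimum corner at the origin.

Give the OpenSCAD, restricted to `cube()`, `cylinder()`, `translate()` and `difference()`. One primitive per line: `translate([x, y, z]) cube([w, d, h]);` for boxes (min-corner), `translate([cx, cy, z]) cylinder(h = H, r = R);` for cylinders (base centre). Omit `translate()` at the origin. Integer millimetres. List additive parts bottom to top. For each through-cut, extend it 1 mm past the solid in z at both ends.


difference() {
  cube([320, 180, 140]);
  translate([80, 80, -1]) cube([80, 80, 142]);
}


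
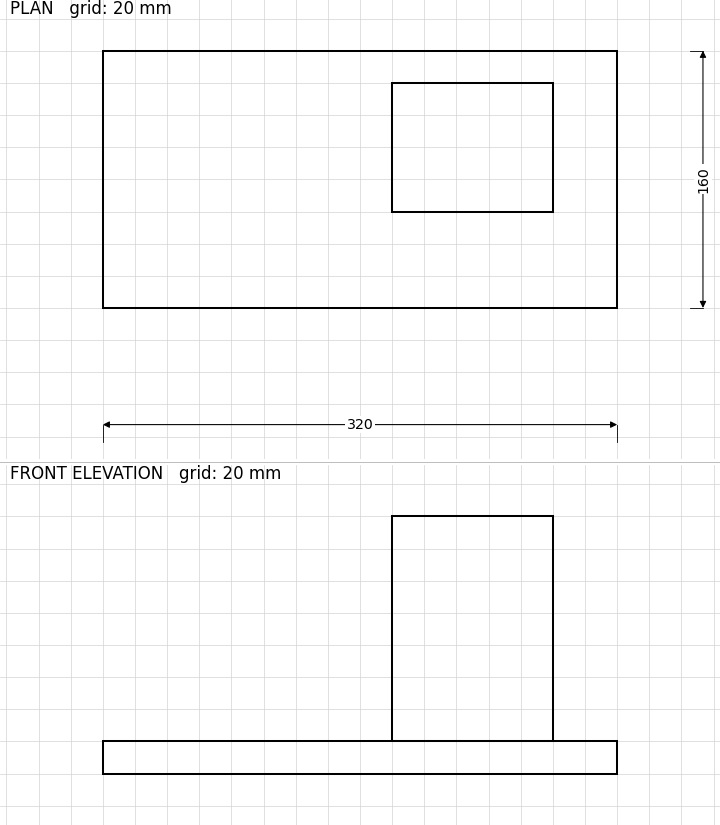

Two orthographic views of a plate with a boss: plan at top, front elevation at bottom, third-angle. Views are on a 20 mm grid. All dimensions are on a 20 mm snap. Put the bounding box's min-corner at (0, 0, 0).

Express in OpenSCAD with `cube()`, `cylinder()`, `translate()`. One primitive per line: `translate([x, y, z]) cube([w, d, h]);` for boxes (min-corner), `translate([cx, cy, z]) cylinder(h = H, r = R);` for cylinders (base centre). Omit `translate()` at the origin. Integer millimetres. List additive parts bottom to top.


cube([320, 160, 20]);
translate([180, 60, 20]) cube([100, 80, 140]);


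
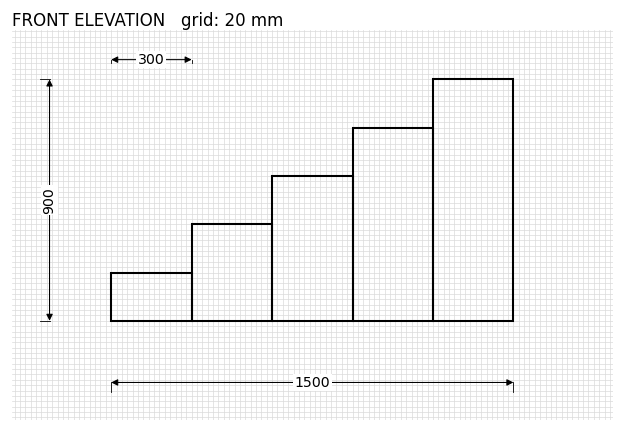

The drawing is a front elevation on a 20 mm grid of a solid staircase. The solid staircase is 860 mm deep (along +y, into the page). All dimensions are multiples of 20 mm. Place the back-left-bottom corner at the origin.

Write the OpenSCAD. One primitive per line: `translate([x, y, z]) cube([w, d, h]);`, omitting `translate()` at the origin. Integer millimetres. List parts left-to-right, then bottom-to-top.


cube([300, 860, 180]);
translate([300, 0, 0]) cube([300, 860, 360]);
translate([600, 0, 0]) cube([300, 860, 540]);
translate([900, 0, 0]) cube([300, 860, 720]);
translate([1200, 0, 0]) cube([300, 860, 900]);


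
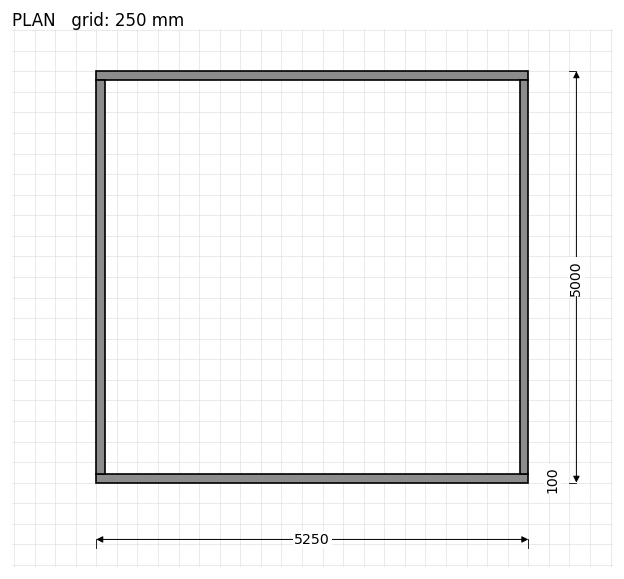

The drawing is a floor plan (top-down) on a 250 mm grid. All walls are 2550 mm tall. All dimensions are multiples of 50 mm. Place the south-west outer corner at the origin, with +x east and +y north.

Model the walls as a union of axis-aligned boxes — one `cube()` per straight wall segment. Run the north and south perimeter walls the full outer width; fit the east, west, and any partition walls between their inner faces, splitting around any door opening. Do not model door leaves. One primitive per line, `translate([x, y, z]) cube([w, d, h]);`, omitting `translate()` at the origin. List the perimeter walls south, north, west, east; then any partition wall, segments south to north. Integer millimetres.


cube([5250, 100, 2550]);
translate([0, 4900, 0]) cube([5250, 100, 2550]);
translate([0, 100, 0]) cube([100, 4800, 2550]);
translate([5150, 100, 0]) cube([100, 4800, 2550]);
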